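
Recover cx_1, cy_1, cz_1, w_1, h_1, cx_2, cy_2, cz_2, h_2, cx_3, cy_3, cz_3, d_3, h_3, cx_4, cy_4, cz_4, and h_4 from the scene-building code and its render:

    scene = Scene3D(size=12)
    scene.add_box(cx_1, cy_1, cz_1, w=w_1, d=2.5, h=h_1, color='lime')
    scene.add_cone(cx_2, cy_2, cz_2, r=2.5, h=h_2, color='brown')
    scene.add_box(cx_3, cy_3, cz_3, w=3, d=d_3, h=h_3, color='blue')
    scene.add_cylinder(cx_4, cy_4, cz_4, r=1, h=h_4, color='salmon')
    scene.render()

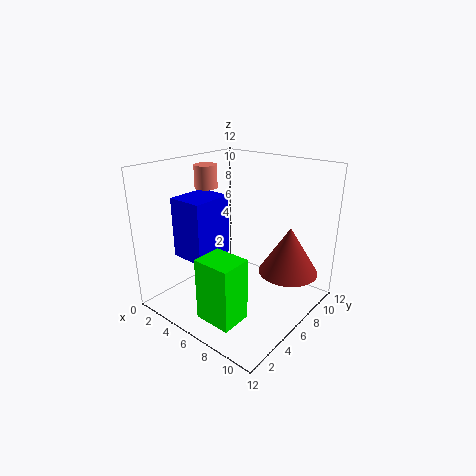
cx_1 = 6
cy_1 = 1
cz_1 = 1
w_1 = 3
h_1 = 5
cx_2 = 9.5
cy_2 = 8.5
cz_2 = 3
h_2 = 4
cx_3 = 2
cy_3 = 2.5
cz_3 = 4.5
d_3 = 3.5
h_3 = 5
cx_4 = 2
cy_4 = 6.5
cz_4 = 9.5
h_4 = 2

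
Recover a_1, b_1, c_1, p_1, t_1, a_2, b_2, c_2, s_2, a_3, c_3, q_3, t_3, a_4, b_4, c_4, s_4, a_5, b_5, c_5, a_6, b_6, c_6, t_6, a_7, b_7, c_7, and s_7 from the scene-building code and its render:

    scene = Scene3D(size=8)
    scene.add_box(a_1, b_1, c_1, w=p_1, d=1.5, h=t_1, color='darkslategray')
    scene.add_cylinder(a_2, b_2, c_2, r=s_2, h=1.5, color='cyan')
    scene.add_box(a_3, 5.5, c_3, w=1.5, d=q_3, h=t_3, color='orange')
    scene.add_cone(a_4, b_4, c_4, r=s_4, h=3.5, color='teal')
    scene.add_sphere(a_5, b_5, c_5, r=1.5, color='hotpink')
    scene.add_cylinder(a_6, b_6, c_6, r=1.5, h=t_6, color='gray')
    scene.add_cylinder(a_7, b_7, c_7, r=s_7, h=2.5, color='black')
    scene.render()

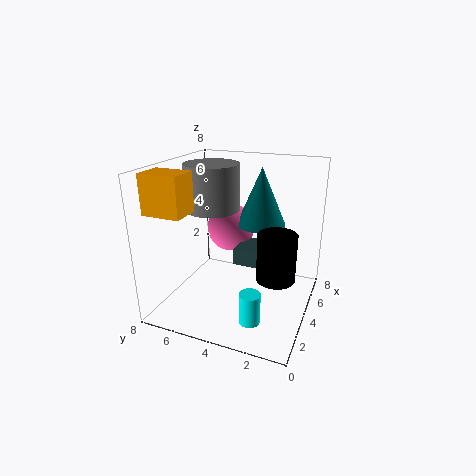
a_1 = 4.5
b_1 = 3
c_1 = 2
p_1 = 2
t_1 = 1
a_2 = 0.5
b_2 = 2
c_2 = 1.5
s_2 = 0.5
a_3 = 0.5
c_3 = 6
q_3 = 2
t_3 = 2
a_4 = 6.5
b_4 = 3.5
c_4 = 4
s_4 = 1.5
a_5 = 6.5
b_5 = 5.5
c_5 = 3.5
a_6 = 4
b_6 = 5.5
c_6 = 5.5
t_6 = 2.5
a_7 = 3
b_7 = 1.5
c_7 = 2.5
s_7 = 1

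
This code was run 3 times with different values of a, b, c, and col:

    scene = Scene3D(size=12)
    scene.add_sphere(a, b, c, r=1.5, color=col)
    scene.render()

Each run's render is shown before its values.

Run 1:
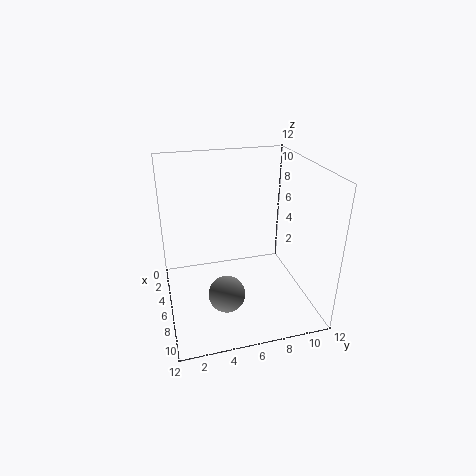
a = 8
b = 4.5
c = 2
col = 'gray'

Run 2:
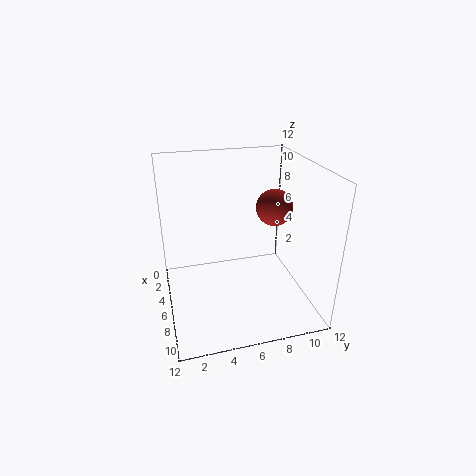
a = 6.25
b = 9
c = 8.5
col = 'brown'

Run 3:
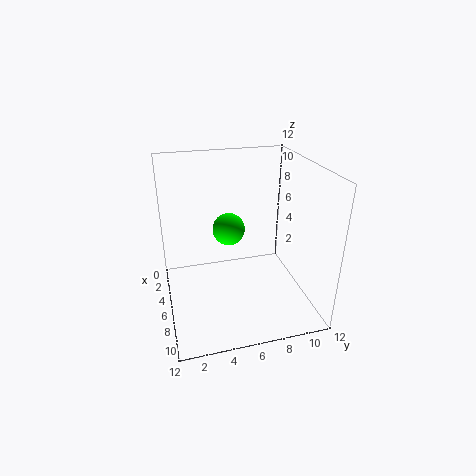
a = 2.75
b = 6
c = 5.25
col = 'lime'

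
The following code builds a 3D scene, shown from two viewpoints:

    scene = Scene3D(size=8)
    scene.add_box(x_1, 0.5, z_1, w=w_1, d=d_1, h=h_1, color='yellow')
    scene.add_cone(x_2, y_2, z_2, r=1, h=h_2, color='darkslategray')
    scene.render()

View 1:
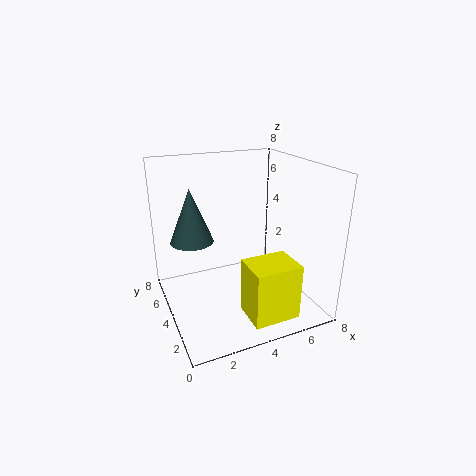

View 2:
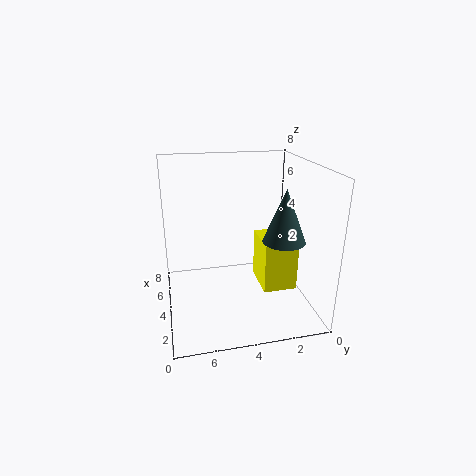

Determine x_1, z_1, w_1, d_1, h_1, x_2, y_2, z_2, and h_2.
x_1 = 3.5
z_1 = 0.5
w_1 = 2.5
d_1 = 2
h_1 = 3
x_2 = 1
y_2 = 2.5
z_2 = 5
h_2 = 2.5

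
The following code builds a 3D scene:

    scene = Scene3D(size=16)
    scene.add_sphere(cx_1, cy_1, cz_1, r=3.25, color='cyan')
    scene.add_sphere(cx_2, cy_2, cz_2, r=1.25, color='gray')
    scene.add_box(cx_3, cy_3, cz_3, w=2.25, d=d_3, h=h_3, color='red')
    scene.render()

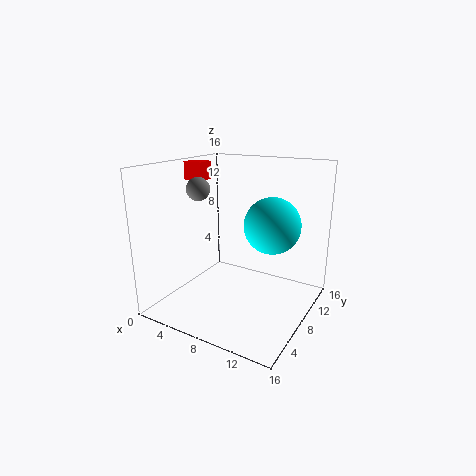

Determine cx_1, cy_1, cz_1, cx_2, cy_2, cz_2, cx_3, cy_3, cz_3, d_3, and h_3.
cx_1 = 10.75
cy_1 = 11
cz_1 = 9
cx_2 = 4.5
cy_2 = 5.75
cz_2 = 13.5
cx_3 = 1.5
cy_3 = 7.25
cz_3 = 14
d_3 = 2
h_3 = 2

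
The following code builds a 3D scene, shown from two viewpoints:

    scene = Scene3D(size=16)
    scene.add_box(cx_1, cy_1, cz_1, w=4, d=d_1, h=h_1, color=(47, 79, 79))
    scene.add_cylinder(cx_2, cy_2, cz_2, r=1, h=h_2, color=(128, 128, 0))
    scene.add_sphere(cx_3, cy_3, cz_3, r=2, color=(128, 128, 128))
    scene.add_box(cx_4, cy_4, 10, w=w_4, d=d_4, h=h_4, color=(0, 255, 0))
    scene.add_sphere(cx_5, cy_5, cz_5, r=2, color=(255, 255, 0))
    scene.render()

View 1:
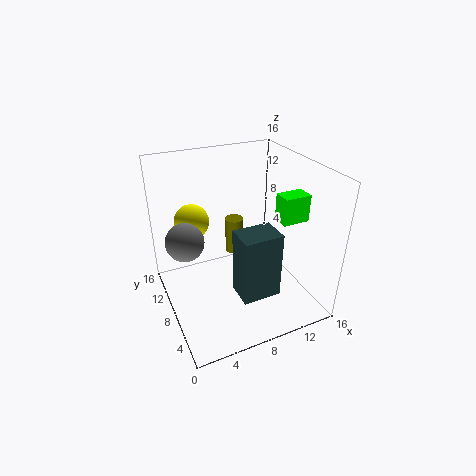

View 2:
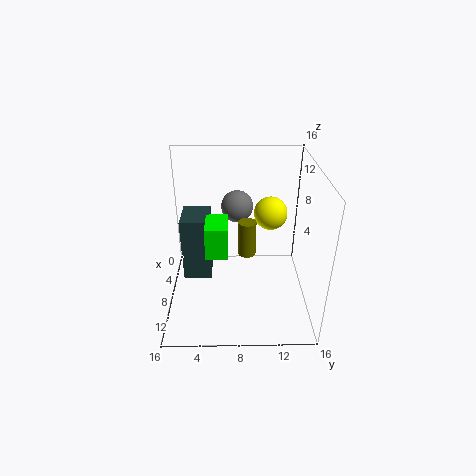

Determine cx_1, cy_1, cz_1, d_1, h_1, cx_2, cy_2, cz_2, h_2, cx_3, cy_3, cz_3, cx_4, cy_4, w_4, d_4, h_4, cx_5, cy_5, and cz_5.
cx_1 = 6, cy_1 = 2, cz_1 = 4, d_1 = 3, h_1 = 7, cx_2 = 8, cy_2 = 9, cz_2 = 6, h_2 = 4, cx_3 = 2, cy_3 = 8, cz_3 = 9, cx_4 = 12, cy_4 = 5, w_4 = 3, d_4 = 2, h_4 = 3, cx_5 = 4, cy_5 = 12, cz_5 = 9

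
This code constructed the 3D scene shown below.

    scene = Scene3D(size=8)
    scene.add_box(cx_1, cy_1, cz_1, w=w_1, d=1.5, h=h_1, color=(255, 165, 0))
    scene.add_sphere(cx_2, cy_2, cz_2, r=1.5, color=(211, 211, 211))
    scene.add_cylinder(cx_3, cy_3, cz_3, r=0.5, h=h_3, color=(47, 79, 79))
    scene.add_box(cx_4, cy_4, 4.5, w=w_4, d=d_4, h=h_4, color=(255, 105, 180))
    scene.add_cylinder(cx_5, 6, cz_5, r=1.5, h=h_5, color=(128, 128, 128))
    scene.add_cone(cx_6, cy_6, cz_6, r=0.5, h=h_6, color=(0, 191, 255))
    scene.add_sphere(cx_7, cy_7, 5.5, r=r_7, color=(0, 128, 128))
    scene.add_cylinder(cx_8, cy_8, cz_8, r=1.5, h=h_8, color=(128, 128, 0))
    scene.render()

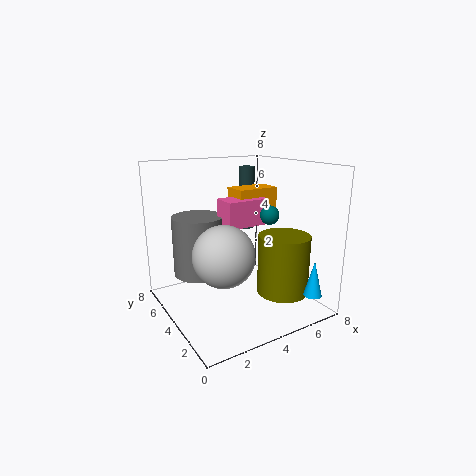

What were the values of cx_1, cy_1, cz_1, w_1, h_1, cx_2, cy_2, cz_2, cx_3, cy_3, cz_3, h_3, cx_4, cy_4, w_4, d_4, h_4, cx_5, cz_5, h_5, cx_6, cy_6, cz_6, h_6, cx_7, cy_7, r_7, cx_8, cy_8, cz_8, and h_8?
cx_1 = 4.5, cy_1 = 4.5, cz_1 = 5, w_1 = 2.5, h_1 = 1.5, cx_2 = 2, cy_2 = 2, cz_2 = 4, cx_3 = 6.5, cy_3 = 7, cz_3 = 3.5, h_3 = 4, cx_4 = 3.5, cy_4 = 4, w_4 = 2.5, d_4 = 1.5, h_4 = 1.5, cx_5 = 2.5, cz_5 = 1.5, h_5 = 3.5, cx_6 = 7, cy_6 = 1, cz_6 = 1, h_6 = 2, cx_7 = 5, cy_7 = 2.5, r_7 = 0.5, cx_8 = 6.5, cy_8 = 3, cz_8 = 0.5, h_8 = 3.5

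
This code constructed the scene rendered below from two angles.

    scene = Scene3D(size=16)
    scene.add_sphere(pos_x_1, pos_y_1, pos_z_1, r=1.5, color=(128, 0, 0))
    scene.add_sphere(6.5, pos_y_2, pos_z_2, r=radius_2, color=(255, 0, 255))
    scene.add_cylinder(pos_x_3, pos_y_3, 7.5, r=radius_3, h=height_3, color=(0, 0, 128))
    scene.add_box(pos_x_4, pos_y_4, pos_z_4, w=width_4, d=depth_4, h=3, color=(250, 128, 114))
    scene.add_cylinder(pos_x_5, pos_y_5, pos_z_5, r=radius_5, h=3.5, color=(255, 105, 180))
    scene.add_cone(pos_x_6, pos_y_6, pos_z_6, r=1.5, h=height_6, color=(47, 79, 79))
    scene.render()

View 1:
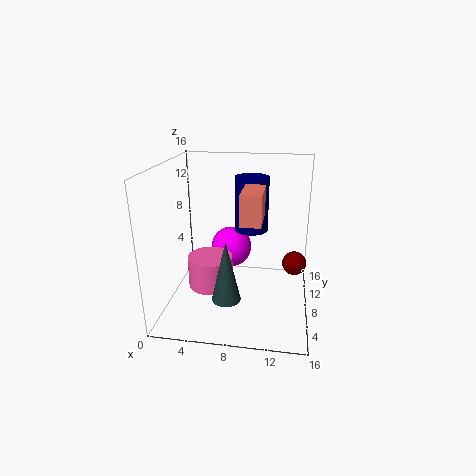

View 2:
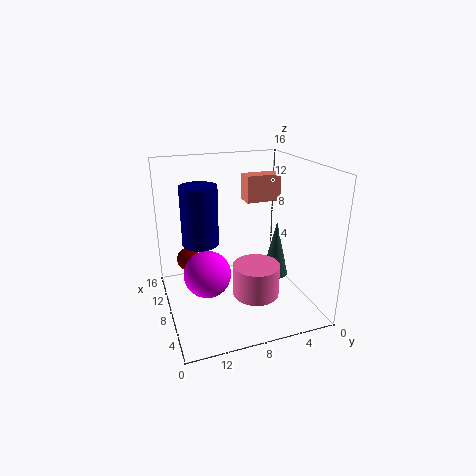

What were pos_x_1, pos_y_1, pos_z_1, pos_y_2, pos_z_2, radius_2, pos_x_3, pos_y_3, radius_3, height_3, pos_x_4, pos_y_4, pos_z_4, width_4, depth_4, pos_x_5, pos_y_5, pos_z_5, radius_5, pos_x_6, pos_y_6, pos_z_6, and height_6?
pos_x_1 = 14.5
pos_y_1 = 12.5
pos_z_1 = 3
pos_y_2 = 12
pos_z_2 = 5
radius_2 = 2.5
pos_x_3 = 9
pos_y_3 = 12
radius_3 = 2
height_3 = 6.5
pos_x_4 = 9
pos_y_4 = 2.5
pos_z_4 = 11.5
width_4 = 2
depth_4 = 4
pos_x_5 = 5
pos_y_5 = 7
pos_z_5 = 2.5
radius_5 = 2.5
pos_x_6 = 7.5
pos_y_6 = 3.5
pos_z_6 = 3
height_6 = 6.5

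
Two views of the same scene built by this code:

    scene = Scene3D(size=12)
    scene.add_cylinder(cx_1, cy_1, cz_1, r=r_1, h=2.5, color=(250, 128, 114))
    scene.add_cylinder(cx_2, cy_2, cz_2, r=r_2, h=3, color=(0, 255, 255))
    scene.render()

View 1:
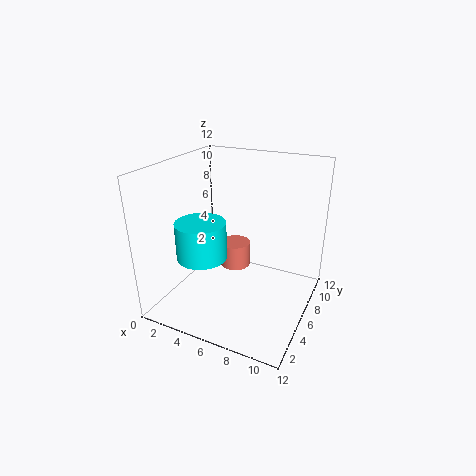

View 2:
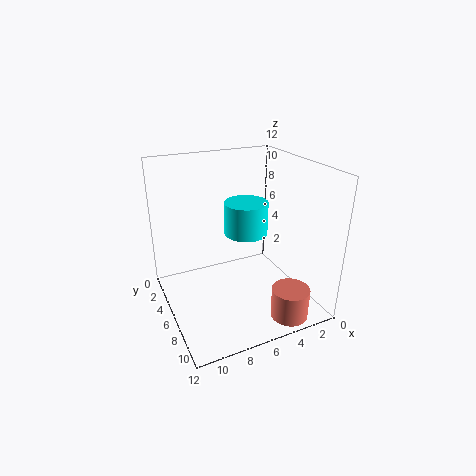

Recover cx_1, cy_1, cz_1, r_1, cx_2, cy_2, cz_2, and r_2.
cx_1 = 3.5; cy_1 = 10.5; cz_1 = 0.5; r_1 = 1.5; cx_2 = 4; cy_2 = 3.5; cz_2 = 5; r_2 = 2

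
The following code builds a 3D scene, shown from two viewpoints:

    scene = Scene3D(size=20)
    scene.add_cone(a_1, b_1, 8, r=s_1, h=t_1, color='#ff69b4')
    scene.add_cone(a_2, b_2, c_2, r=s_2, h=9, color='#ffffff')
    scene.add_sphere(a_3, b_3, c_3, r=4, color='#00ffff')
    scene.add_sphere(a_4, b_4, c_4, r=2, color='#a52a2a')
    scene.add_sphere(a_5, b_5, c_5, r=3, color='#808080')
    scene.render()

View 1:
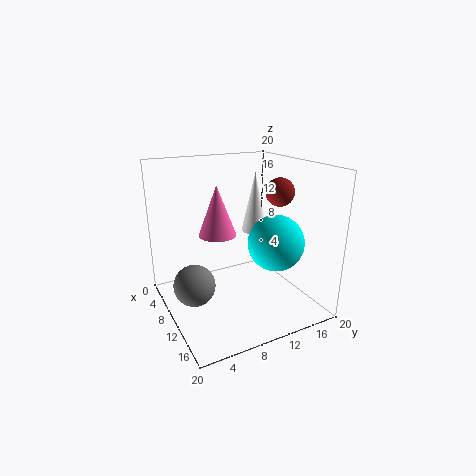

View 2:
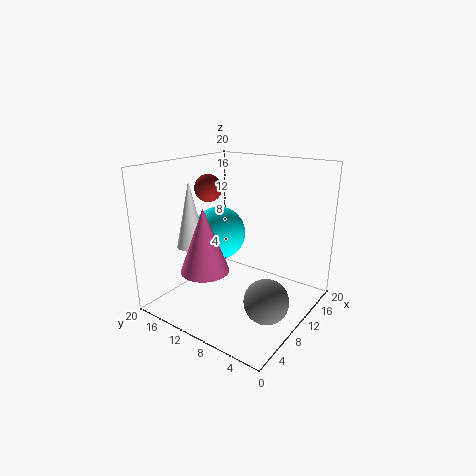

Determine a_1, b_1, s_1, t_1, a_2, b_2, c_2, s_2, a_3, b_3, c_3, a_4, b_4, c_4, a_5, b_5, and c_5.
a_1 = 3
b_1 = 10
s_1 = 3
t_1 = 8
a_2 = 6
b_2 = 15
c_2 = 9
s_2 = 2
a_3 = 12
b_3 = 15
c_3 = 9
a_4 = 11
b_4 = 16
c_4 = 16
a_5 = 8
b_5 = 4
c_5 = 3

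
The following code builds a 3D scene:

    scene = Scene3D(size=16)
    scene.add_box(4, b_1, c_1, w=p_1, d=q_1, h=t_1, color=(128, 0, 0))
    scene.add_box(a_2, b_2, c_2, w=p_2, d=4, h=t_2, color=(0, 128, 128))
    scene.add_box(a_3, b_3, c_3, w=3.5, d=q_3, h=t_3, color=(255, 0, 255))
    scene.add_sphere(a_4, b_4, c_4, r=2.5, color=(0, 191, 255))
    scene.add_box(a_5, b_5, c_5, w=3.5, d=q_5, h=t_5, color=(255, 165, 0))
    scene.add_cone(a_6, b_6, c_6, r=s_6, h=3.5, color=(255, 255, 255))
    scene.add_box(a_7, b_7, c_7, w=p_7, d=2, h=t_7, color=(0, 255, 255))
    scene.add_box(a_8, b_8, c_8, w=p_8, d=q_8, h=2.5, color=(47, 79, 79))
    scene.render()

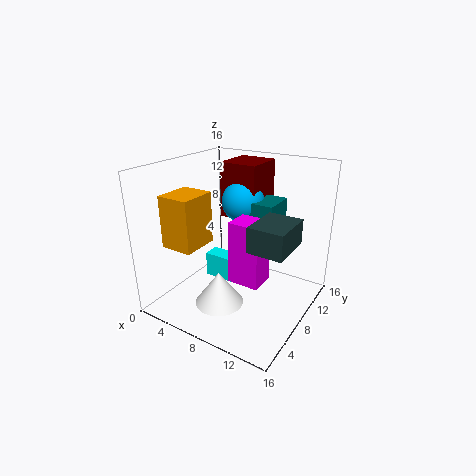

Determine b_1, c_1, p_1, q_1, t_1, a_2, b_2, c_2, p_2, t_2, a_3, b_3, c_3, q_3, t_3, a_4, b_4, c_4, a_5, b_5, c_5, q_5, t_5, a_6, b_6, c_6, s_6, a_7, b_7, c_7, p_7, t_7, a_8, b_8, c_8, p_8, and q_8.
b_1 = 10.5
c_1 = 9
p_1 = 4.5
q_1 = 5
t_1 = 6.5
a_2 = 7.5
b_2 = 10
c_2 = 7.5
p_2 = 3.5
t_2 = 4
a_3 = 8
b_3 = 6
c_3 = 3.5
q_3 = 3
t_3 = 7
a_4 = 6.5
b_4 = 11.5
c_4 = 11
a_5 = 2.5
b_5 = 2
c_5 = 8
q_5 = 4
t_5 = 5.5
a_6 = 8.5
b_6 = 3.5
c_6 = 2.5
s_6 = 2.5
a_7 = 3
b_7 = 8.5
c_7 = 1.5
p_7 = 5
t_7 = 3
a_8 = 12
b_8 = 3
c_8 = 9.5
p_8 = 3.5
q_8 = 4.5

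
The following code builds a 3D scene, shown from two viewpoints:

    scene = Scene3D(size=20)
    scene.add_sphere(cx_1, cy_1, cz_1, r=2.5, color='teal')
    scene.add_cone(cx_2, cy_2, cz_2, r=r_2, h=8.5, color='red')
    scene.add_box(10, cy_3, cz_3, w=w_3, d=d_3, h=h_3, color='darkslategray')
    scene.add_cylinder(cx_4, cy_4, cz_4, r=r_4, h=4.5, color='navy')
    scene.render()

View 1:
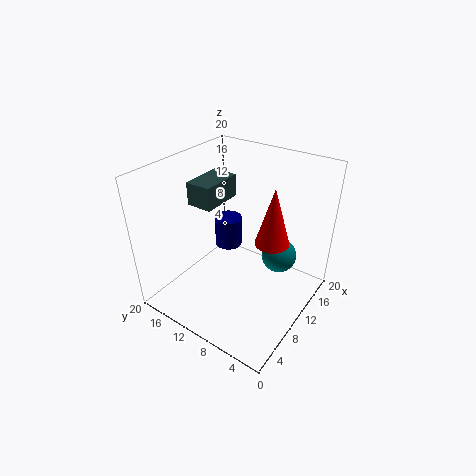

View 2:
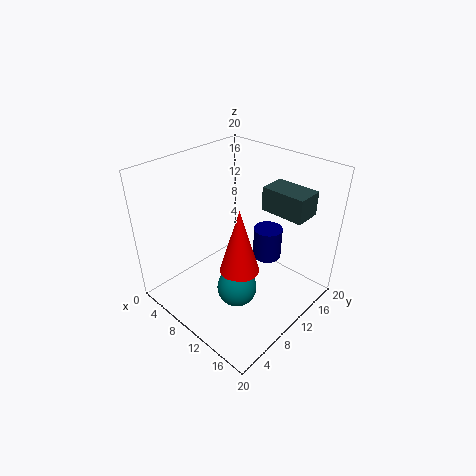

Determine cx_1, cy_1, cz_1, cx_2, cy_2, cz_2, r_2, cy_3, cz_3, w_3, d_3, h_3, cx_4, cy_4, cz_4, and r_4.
cx_1 = 14, cy_1 = 5.5, cz_1 = 6.5, cx_2 = 13.5, cy_2 = 6.5, cz_2 = 8.5, r_2 = 2.5, cy_3 = 15, cz_3 = 12.5, w_3 = 6.5, d_3 = 4, h_3 = 3.5, cx_4 = 12.5, cy_4 = 13.5, cz_4 = 6.5, r_4 = 2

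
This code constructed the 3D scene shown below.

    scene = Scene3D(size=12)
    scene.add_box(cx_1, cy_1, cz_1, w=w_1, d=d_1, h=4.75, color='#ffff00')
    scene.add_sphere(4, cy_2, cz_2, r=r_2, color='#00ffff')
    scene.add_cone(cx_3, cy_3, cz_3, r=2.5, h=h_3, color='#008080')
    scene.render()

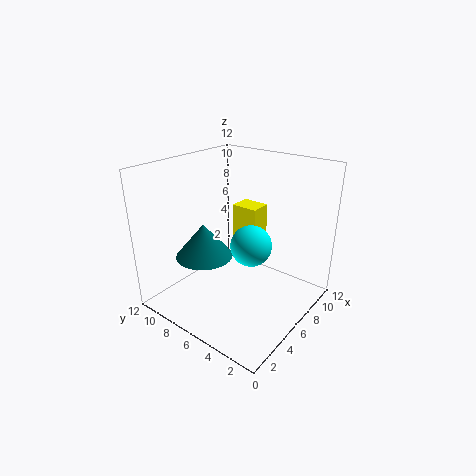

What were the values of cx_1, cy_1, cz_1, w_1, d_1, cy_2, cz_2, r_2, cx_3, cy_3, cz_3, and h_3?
cx_1 = 8.75, cy_1 = 6.25, cz_1 = 2.75, w_1 = 2, d_1 = 2.5, cy_2 = 3.25, cz_2 = 7, r_2 = 1.5, cx_3 = 5, cy_3 = 9, cz_3 = 3.75, h_3 = 3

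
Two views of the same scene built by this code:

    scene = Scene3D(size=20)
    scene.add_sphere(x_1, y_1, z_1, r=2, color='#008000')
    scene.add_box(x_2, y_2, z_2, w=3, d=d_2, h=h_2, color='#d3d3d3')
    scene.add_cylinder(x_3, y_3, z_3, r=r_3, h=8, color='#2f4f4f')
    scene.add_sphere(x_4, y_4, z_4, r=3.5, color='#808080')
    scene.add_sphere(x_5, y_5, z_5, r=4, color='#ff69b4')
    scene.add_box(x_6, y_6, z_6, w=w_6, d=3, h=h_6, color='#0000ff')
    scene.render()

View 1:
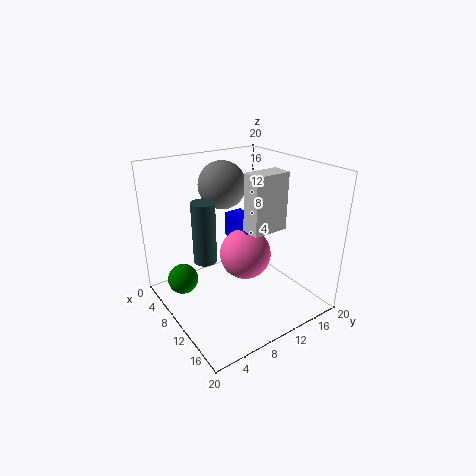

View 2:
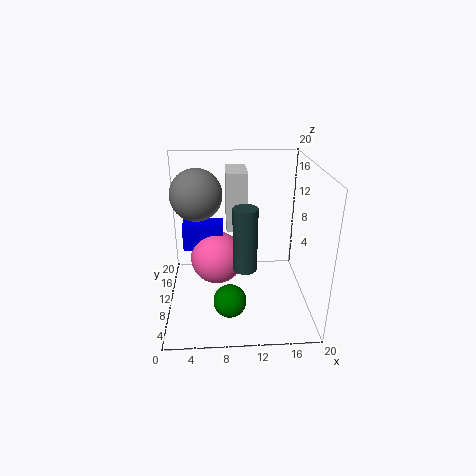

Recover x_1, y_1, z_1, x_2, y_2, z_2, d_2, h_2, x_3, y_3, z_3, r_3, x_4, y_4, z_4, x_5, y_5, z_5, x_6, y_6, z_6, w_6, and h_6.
x_1 = 8.5, y_1 = 2, z_1 = 5.5, x_2 = 8.5, y_2 = 12, z_2 = 10, d_2 = 5.5, h_2 = 8.5, x_3 = 10.5, y_3 = 4.5, z_3 = 8.5, r_3 = 1.5, x_4 = 4.5, y_4 = 11, z_4 = 16, x_5 = 7, y_5 = 13.5, z_5 = 5, x_6 = 2, y_6 = 13, z_6 = 6.5, w_6 = 6, h_6 = 4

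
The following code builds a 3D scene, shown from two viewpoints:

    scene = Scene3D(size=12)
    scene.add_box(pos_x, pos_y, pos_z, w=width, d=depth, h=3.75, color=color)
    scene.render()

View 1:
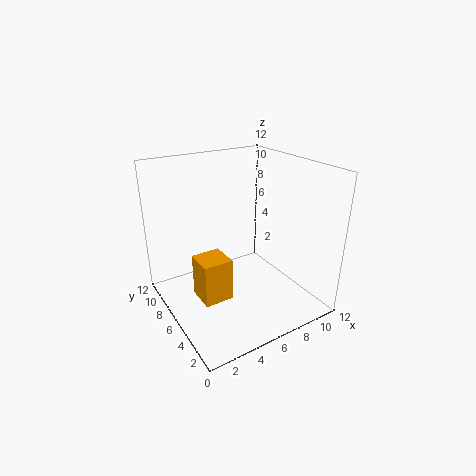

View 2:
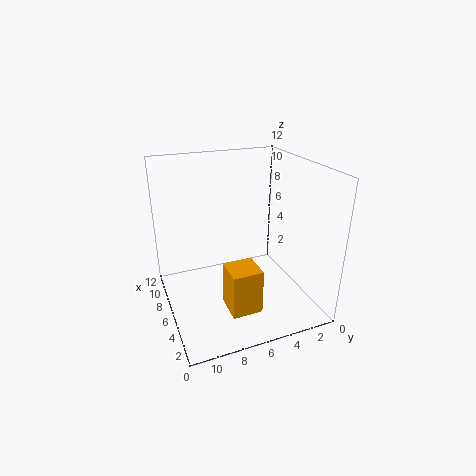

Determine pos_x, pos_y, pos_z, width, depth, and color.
pos_x = 2.5
pos_y = 5.25
pos_z = 0.75
width = 2.5
depth = 2.5
color = 'orange'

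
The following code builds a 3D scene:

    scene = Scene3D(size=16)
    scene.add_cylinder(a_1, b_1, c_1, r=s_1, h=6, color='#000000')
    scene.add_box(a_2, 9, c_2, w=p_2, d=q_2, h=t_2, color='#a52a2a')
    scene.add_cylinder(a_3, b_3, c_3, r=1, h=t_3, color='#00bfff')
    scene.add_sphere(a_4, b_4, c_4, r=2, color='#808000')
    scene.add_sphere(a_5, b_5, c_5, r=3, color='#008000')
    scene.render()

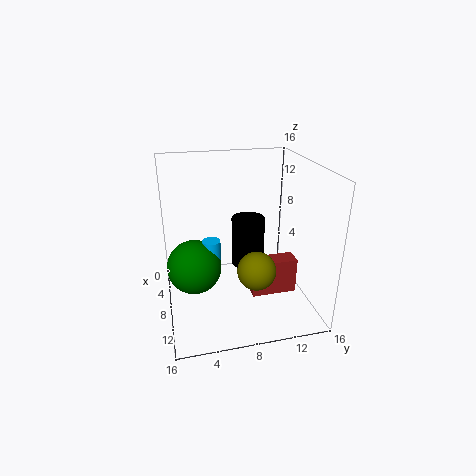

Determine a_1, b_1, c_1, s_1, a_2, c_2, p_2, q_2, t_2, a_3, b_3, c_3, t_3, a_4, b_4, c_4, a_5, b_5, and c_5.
a_1 = 5, b_1 = 10, c_1 = 3, s_1 = 2, a_2 = 9, c_2 = 2, p_2 = 2, q_2 = 5, t_2 = 4, a_3 = 8, b_3 = 5, c_3 = 4, t_3 = 4, a_4 = 12, b_4 = 9, c_4 = 6, a_5 = 8, b_5 = 3, c_5 = 5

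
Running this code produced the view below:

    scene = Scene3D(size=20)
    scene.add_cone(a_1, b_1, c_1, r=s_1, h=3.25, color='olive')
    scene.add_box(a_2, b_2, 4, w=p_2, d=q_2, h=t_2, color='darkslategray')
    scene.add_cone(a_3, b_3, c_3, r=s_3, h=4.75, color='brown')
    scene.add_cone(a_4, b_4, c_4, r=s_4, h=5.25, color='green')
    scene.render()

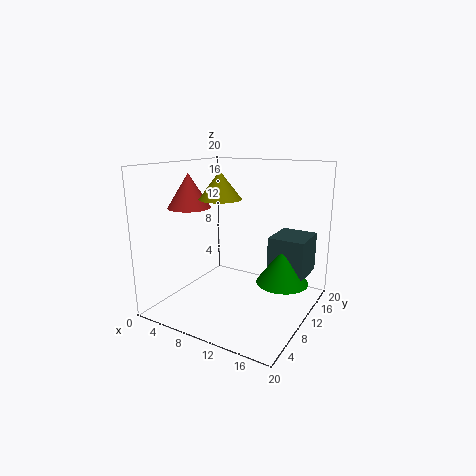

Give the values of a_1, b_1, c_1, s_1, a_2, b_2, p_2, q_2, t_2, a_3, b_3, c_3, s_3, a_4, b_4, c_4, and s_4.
a_1 = 11, b_1 = 4.25, c_1 = 16.5, s_1 = 2.5, a_2 = 13.25, b_2 = 12.75, p_2 = 5.25, q_2 = 6, t_2 = 5.75, a_3 = 3.5, b_3 = 7.75, c_3 = 14, s_3 = 3, a_4 = 15.5, b_4 = 13.25, c_4 = 3.25, s_4 = 3.75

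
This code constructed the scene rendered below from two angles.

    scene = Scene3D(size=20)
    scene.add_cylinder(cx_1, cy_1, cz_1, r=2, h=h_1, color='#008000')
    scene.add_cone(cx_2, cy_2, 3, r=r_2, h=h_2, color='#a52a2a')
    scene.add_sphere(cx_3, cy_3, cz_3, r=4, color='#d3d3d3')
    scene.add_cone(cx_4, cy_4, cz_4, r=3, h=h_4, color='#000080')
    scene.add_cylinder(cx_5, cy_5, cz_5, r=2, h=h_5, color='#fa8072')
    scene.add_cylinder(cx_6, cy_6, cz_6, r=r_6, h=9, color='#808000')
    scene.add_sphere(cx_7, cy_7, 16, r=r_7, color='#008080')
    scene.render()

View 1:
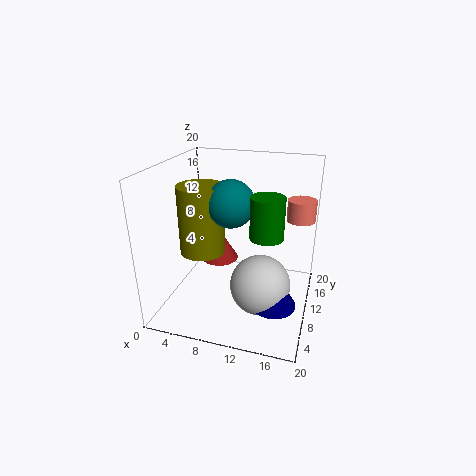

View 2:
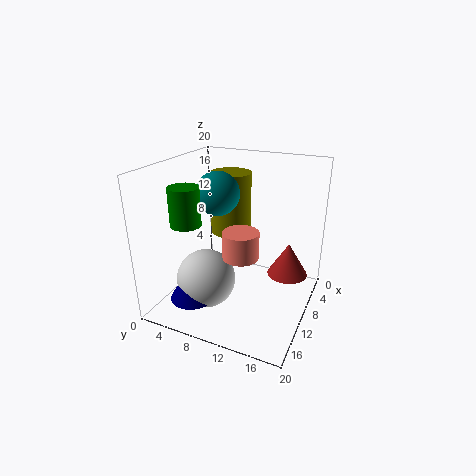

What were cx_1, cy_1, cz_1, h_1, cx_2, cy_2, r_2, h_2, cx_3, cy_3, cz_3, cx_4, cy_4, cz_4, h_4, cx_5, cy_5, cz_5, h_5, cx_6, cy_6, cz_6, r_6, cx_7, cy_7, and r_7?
cx_1 = 15, cy_1 = 5, cz_1 = 13, h_1 = 5, cx_2 = 5, cy_2 = 16, r_2 = 3, h_2 = 5, cx_3 = 14, cy_3 = 7, cz_3 = 5, cx_4 = 16, cy_4 = 6, cz_4 = 3, h_4 = 5, cx_5 = 18, cy_5 = 14, cz_5 = 12, h_5 = 3, cx_6 = 6, cy_6 = 7, cz_6 = 9, r_6 = 3, cx_7 = 10, cy_7 = 7, r_7 = 3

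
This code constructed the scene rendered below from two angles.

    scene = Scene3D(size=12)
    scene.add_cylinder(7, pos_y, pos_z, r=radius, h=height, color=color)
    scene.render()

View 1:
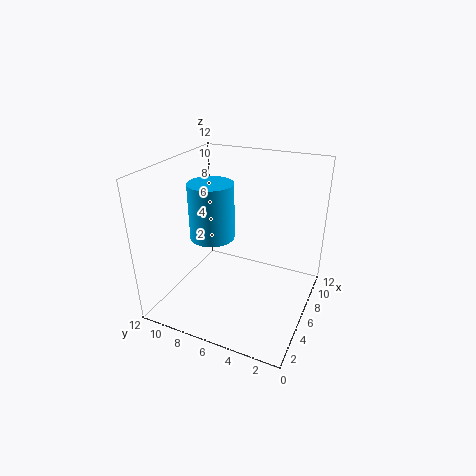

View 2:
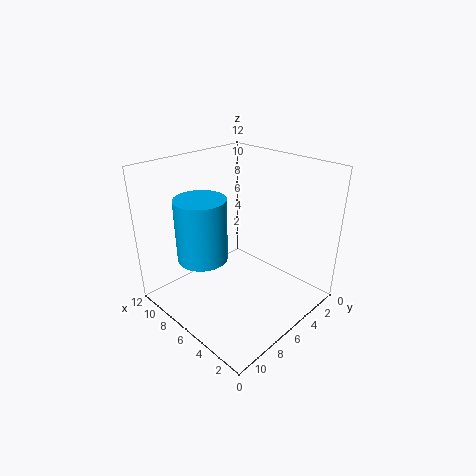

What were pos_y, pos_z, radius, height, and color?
pos_y = 9, pos_z = 5, radius = 2, height = 5, color = 'deepskyblue'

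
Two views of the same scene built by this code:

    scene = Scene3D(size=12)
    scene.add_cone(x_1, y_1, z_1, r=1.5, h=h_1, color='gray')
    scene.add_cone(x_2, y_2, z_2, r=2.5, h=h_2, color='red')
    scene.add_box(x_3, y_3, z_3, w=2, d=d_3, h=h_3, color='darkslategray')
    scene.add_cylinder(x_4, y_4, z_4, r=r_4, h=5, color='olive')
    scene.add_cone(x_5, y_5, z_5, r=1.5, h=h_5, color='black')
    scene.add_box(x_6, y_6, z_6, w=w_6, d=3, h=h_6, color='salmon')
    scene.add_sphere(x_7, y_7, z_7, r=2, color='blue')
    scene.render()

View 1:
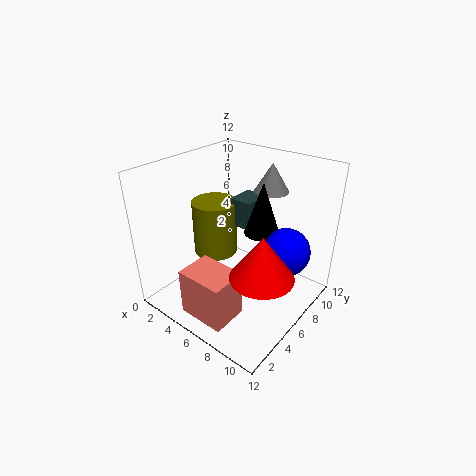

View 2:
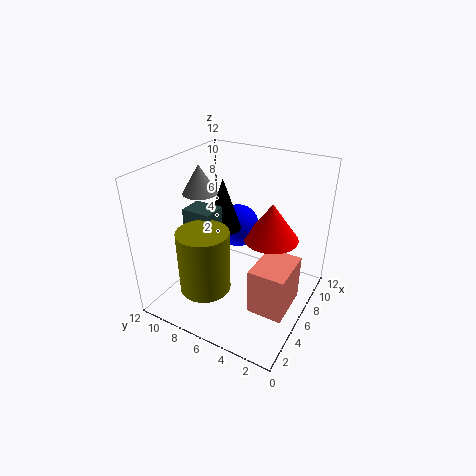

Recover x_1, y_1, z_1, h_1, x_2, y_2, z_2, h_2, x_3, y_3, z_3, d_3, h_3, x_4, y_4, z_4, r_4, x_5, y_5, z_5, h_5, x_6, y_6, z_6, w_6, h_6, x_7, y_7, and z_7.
x_1 = 6.5
y_1 = 10
z_1 = 9
h_1 = 2.5
x_2 = 9.5
y_2 = 4.5
z_2 = 4.5
h_2 = 3.5
x_3 = 4
y_3 = 7.5
z_3 = 6
d_3 = 2.5
h_3 = 2.5
x_4 = 2.5
y_4 = 7
z_4 = 3
r_4 = 2
x_5 = 7
y_5 = 8
z_5 = 6
h_5 = 4.5
x_6 = 4
y_6 = 1
z_6 = 0.5
w_6 = 4
h_6 = 4
x_7 = 9.5
y_7 = 8
z_7 = 5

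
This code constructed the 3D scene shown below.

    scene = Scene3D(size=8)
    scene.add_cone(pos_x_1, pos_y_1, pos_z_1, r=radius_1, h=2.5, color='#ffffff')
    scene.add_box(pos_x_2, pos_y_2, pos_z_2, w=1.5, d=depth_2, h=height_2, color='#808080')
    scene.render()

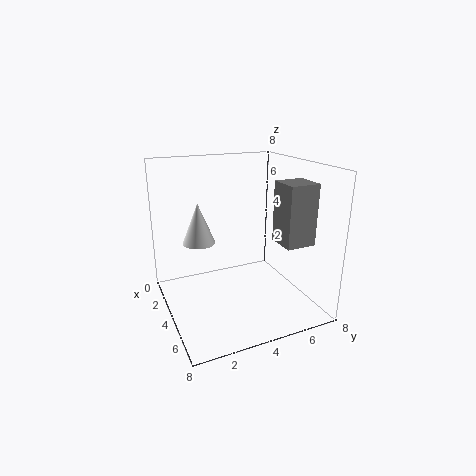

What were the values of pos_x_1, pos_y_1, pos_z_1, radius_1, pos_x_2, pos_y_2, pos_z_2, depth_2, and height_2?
pos_x_1 = 1.5, pos_y_1 = 2.5, pos_z_1 = 3, radius_1 = 1, pos_x_2 = 6, pos_y_2 = 5, pos_z_2 = 4.5, depth_2 = 1.5, height_2 = 3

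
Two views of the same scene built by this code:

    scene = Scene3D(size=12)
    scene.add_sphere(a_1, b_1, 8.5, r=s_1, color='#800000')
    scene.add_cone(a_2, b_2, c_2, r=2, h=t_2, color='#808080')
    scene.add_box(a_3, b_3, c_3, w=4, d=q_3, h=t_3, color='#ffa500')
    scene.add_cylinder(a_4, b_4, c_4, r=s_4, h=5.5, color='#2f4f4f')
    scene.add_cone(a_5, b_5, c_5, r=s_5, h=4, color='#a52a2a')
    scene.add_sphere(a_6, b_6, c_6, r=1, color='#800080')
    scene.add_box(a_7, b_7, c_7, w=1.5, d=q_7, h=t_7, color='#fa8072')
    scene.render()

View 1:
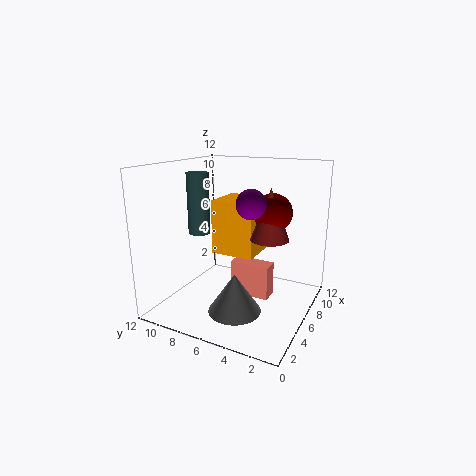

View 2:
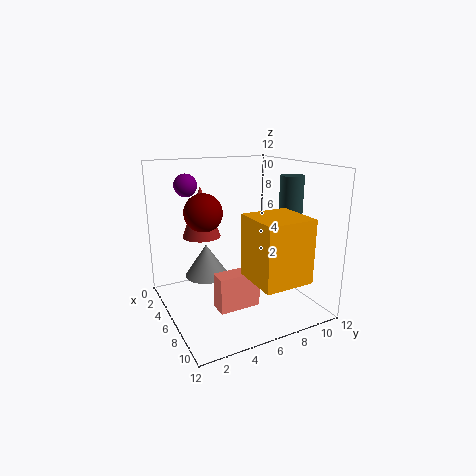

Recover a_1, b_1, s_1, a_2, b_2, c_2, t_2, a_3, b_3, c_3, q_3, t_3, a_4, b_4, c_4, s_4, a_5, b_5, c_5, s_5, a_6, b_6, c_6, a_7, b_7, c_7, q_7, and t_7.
a_1 = 6; b_1 = 3; s_1 = 1.5; a_2 = 2.5; b_2 = 4.5; c_2 = 1.5; t_2 = 3; a_3 = 7.5; b_3 = 5.5; c_3 = 3.5; q_3 = 4; t_3 = 5; a_4 = 7; b_4 = 10.5; c_4 = 5.5; s_4 = 1; a_5 = 5.5; b_5 = 3; c_5 = 6.5; s_5 = 1.5; a_6 = 2; b_6 = 3; c_6 = 10; a_7 = 6.5; b_7 = 3.5; c_7 = 0.5; q_7 = 3.5; t_7 = 3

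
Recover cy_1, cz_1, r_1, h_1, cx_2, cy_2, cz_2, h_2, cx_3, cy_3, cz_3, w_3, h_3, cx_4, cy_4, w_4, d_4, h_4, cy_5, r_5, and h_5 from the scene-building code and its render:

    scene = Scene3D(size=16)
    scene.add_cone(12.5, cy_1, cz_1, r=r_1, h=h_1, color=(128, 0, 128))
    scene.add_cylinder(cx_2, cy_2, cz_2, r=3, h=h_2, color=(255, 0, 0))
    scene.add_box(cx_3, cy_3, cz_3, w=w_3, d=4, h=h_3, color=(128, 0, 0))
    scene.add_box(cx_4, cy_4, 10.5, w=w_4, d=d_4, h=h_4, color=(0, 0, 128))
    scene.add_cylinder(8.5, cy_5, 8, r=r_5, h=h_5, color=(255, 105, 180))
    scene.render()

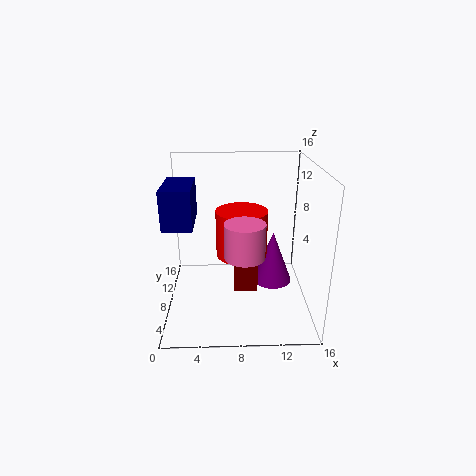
cy_1 = 11.5; cz_1 = 0.5; r_1 = 2.5; h_1 = 6.5; cx_2 = 8.5; cy_2 = 10; cz_2 = 5; h_2 = 5.5; cx_3 = 7.5; cy_3 = 5; cz_3 = 3; w_3 = 2.5; h_3 = 5.5; cx_4 = 0.5; cy_4 = 4; w_4 = 3; d_4 = 5.5; h_4 = 4; cy_5 = 3.5; r_5 = 2; h_5 = 3.5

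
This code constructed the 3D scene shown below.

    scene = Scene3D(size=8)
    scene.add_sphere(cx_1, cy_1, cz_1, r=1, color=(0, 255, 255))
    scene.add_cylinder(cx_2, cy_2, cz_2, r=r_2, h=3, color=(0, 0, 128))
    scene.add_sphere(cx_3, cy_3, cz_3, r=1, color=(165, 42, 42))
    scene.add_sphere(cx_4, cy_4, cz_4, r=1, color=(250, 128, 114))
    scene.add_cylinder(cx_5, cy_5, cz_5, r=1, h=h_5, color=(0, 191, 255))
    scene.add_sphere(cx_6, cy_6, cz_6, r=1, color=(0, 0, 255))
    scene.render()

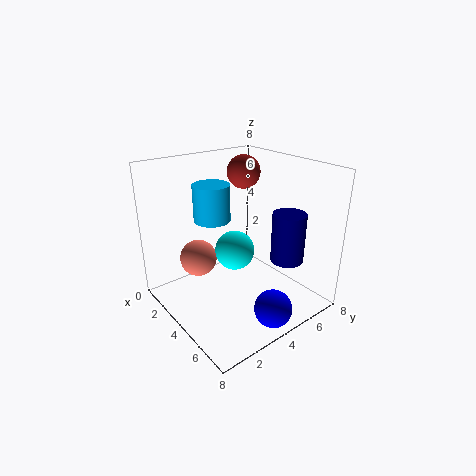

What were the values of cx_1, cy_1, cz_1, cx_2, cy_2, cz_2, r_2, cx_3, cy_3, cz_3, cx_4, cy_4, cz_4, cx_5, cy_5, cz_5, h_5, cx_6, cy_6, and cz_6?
cx_1 = 5, cy_1 = 3, cz_1 = 4, cx_2 = 5, cy_2 = 7, cz_2 = 2, r_2 = 1, cx_3 = 2, cy_3 = 6, cz_3 = 7, cx_4 = 3, cy_4 = 2, cz_4 = 3, cx_5 = 3, cy_5 = 3, cz_5 = 5, h_5 = 2, cx_6 = 7, cy_6 = 4, cz_6 = 1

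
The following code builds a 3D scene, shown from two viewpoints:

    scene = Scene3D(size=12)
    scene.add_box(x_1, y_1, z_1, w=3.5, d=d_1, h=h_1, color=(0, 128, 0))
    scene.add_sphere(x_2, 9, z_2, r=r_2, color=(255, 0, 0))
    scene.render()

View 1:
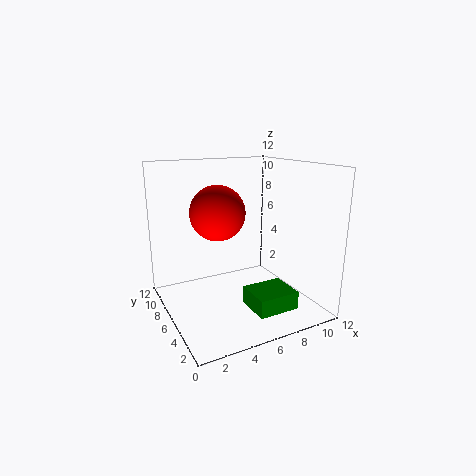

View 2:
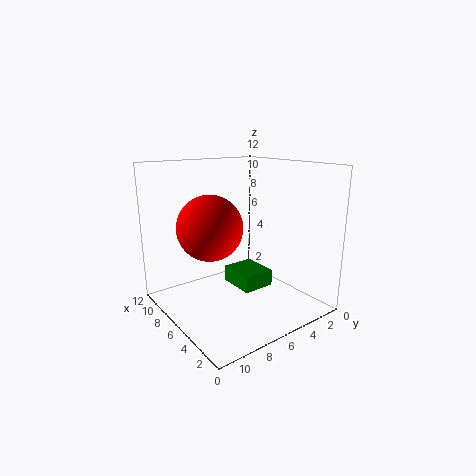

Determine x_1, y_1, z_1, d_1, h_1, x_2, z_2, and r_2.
x_1 = 6
y_1 = 2
z_1 = 0.5
d_1 = 3
h_1 = 1.5
x_2 = 5.5
z_2 = 7.5
r_2 = 2.5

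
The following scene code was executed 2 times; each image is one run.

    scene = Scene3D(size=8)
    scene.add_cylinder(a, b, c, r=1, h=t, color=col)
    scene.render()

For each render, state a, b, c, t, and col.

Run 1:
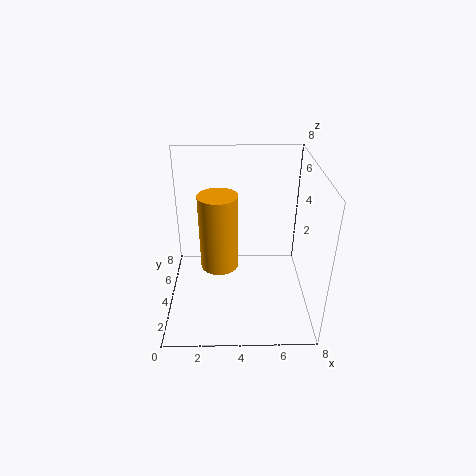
a = 3
b = 3
c = 3
t = 4
col = 'orange'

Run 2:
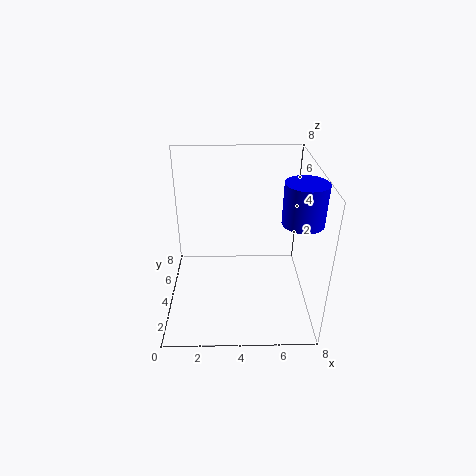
a = 7
b = 2
c = 6
t = 2
col = 'blue'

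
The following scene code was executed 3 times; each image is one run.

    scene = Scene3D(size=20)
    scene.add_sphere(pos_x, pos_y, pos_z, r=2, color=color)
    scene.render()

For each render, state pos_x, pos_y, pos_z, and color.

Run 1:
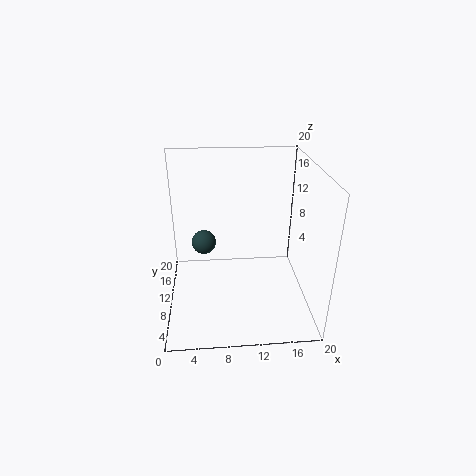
pos_x = 5, pos_y = 18, pos_z = 5, color = 'darkslategray'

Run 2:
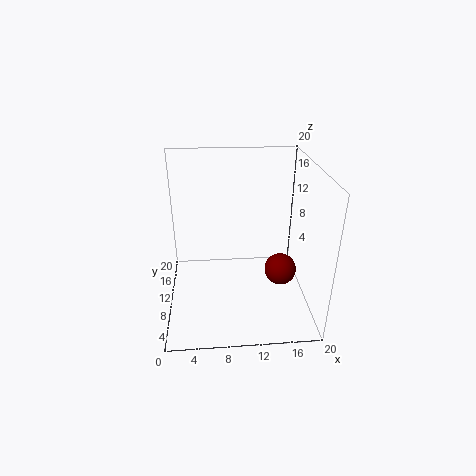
pos_x = 15, pos_y = 5, pos_z = 8, color = 'maroon'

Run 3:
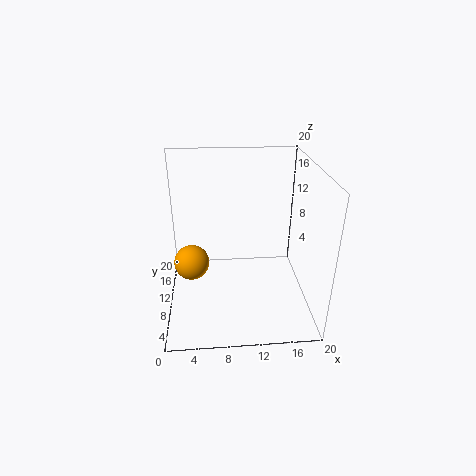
pos_x = 4, pos_y = 3, pos_z = 11, color = 'orange'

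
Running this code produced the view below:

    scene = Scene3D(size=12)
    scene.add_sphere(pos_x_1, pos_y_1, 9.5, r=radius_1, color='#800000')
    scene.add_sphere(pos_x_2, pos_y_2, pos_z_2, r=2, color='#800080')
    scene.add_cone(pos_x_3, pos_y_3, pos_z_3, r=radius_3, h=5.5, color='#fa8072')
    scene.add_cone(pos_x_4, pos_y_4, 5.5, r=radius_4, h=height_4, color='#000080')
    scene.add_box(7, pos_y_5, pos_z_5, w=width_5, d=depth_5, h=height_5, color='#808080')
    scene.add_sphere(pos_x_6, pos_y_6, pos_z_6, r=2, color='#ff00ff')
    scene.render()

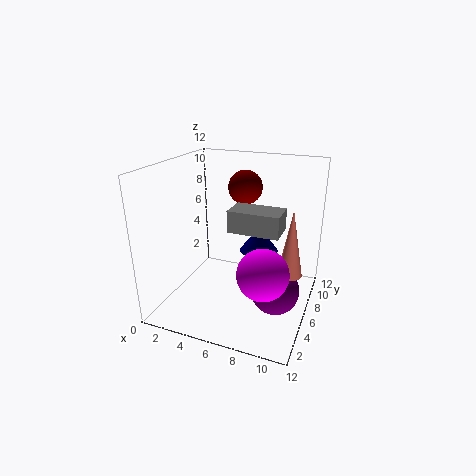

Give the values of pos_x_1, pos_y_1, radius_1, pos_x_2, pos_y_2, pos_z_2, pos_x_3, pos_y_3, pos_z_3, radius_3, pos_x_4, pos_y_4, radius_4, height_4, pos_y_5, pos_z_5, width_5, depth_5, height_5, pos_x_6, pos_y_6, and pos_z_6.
pos_x_1 = 5.5; pos_y_1 = 9; radius_1 = 1.5; pos_x_2 = 9.5; pos_y_2 = 5.5; pos_z_2 = 2; pos_x_3 = 10.5; pos_y_3 = 6; pos_z_3 = 3.5; radius_3 = 1; pos_x_4 = 8; pos_y_4 = 5.5; radius_4 = 1.5; height_4 = 2; pos_y_5 = 1.5; pos_z_5 = 8.5; width_5 = 3.5; depth_5 = 2; height_5 = 1.5; pos_x_6 = 9; pos_y_6 = 3.5; pos_z_6 = 4.5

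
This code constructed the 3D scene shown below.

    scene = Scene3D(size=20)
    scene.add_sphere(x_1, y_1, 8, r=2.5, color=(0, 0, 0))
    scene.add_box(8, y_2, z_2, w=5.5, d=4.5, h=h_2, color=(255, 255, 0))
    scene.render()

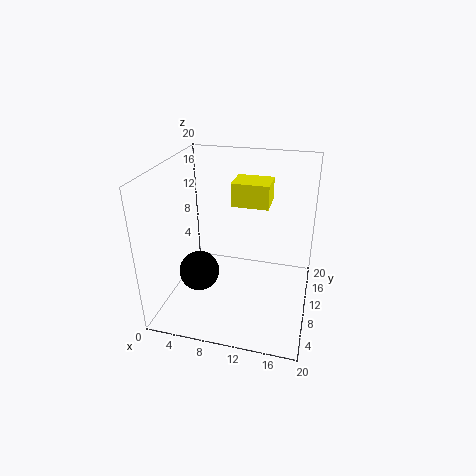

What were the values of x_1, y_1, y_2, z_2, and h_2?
x_1 = 6.5; y_1 = 4; y_2 = 13.5; z_2 = 13; h_2 = 3.5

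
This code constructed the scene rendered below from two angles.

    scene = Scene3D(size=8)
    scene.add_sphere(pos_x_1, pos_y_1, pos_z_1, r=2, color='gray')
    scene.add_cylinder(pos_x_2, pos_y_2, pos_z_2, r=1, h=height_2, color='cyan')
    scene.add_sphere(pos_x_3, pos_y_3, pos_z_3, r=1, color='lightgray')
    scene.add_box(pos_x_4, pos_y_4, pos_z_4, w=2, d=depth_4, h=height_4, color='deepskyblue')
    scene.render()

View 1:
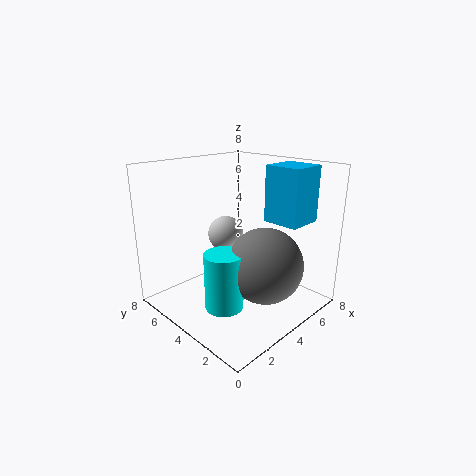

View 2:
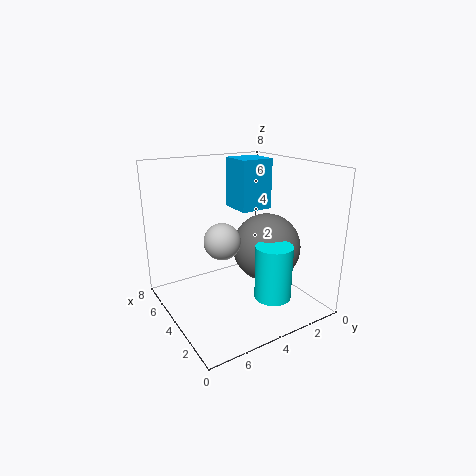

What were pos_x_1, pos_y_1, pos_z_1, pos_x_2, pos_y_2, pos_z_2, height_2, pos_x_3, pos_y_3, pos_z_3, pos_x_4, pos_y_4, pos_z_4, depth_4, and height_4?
pos_x_1 = 4, pos_y_1 = 2, pos_z_1 = 3, pos_x_2 = 2, pos_y_2 = 3, pos_z_2 = 1, height_2 = 3, pos_x_3 = 4, pos_y_3 = 5, pos_z_3 = 4, pos_x_4 = 5, pos_y_4 = 1, pos_z_4 = 5, depth_4 = 2, height_4 = 3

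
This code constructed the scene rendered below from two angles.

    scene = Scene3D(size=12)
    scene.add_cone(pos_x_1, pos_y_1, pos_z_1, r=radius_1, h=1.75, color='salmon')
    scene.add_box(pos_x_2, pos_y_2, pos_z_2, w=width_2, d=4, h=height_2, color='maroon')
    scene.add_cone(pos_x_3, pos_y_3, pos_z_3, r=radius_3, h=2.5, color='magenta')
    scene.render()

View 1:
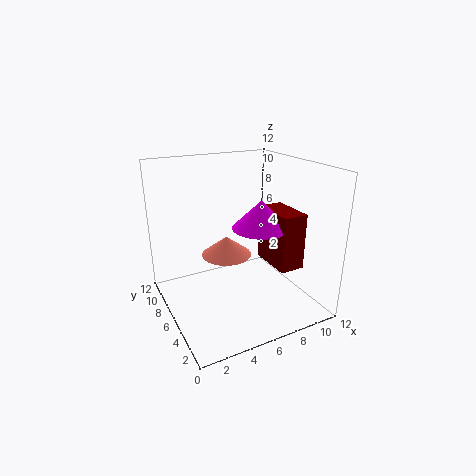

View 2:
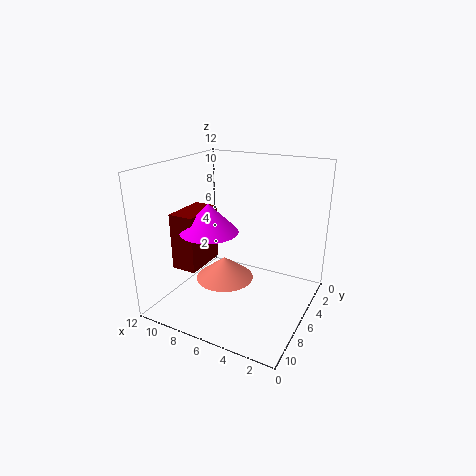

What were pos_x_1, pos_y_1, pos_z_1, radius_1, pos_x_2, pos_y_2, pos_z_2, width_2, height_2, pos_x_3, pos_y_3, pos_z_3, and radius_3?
pos_x_1 = 6; pos_y_1 = 8.25; pos_z_1 = 3.5; radius_1 = 2.25; pos_x_2 = 9.25; pos_y_2 = 4; pos_z_2 = 2.75; width_2 = 2.25; height_2 = 5; pos_x_3 = 8.5; pos_y_3 = 6.5; pos_z_3 = 6.25; radius_3 = 2.5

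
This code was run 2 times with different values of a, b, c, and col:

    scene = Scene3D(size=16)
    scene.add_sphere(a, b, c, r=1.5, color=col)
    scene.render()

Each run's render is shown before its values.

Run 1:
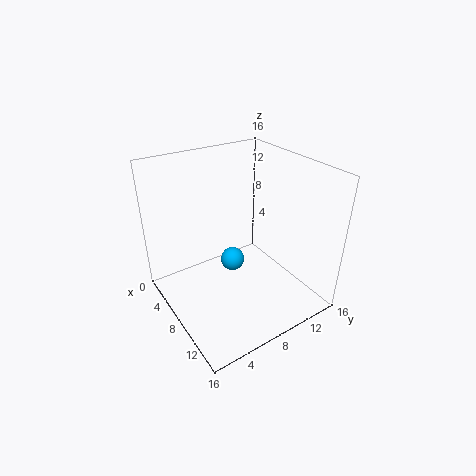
a = 4.5, b = 9.5, c = 2.5, col = 'deepskyblue'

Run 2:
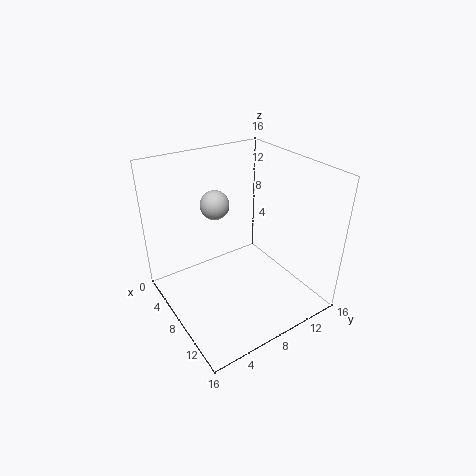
a = 7.5, b = 5.5, c = 12.5, col = 'lightgray'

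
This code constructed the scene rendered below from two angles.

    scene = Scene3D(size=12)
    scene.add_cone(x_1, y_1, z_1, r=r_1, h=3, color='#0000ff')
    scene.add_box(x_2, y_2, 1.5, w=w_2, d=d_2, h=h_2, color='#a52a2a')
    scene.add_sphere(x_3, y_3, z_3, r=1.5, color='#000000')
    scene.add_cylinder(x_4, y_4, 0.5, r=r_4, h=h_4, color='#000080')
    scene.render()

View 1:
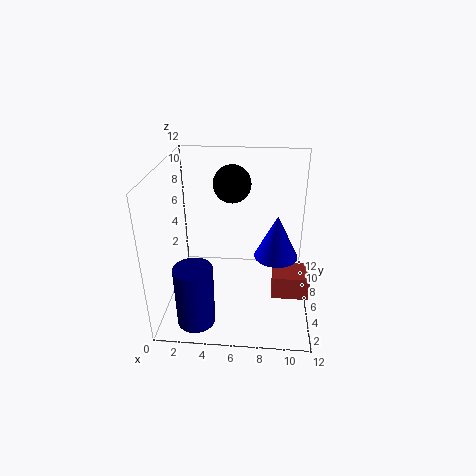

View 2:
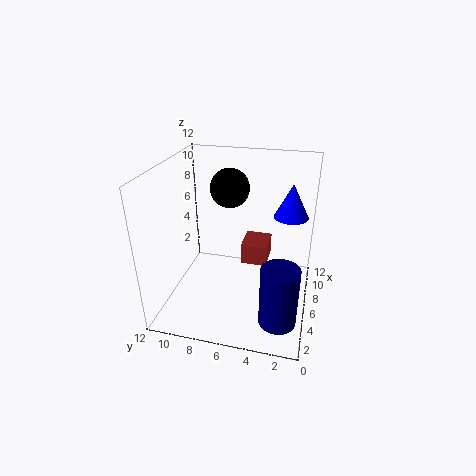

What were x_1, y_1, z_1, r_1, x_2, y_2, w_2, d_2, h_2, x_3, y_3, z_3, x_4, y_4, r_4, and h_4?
x_1 = 9, y_1 = 2, z_1 = 7, r_1 = 1.5, x_2 = 9, y_2 = 4, w_2 = 3, d_2 = 2.5, h_2 = 2, x_3 = 5.5, y_3 = 6.5, z_3 = 10.5, x_4 = 3, y_4 = 2, r_4 = 1.5, h_4 = 5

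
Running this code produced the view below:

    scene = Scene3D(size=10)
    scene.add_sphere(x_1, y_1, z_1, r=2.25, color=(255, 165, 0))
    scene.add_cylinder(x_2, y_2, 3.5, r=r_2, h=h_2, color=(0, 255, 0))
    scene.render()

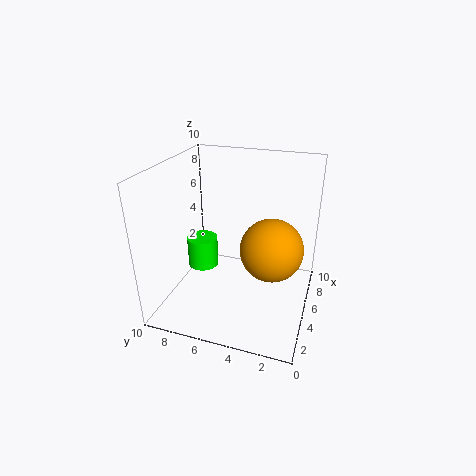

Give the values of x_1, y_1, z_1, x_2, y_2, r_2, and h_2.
x_1 = 5.75; y_1 = 2.75; z_1 = 4; x_2 = 3.5; y_2 = 7; r_2 = 1; h_2 = 2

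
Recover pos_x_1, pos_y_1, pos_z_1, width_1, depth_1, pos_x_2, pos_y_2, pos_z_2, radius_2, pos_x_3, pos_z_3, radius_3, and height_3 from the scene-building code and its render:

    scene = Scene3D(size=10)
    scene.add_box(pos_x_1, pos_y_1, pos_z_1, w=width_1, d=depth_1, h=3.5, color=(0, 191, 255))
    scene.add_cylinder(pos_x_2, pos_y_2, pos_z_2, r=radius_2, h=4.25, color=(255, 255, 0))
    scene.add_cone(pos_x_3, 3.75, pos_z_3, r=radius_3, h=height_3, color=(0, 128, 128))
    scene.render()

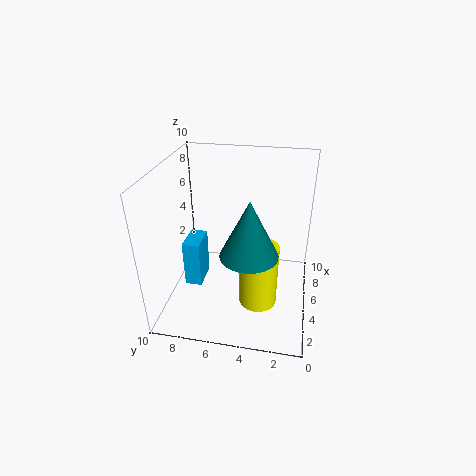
pos_x_1 = 4.5; pos_y_1 = 7.75; pos_z_1 = 0.75; width_1 = 2.25; depth_1 = 1.25; pos_x_2 = 3; pos_y_2 = 3.25; pos_z_2 = 1.5; radius_2 = 1.25; pos_x_3 = 2; pos_z_3 = 5.75; radius_3 = 1.75; height_3 = 3.5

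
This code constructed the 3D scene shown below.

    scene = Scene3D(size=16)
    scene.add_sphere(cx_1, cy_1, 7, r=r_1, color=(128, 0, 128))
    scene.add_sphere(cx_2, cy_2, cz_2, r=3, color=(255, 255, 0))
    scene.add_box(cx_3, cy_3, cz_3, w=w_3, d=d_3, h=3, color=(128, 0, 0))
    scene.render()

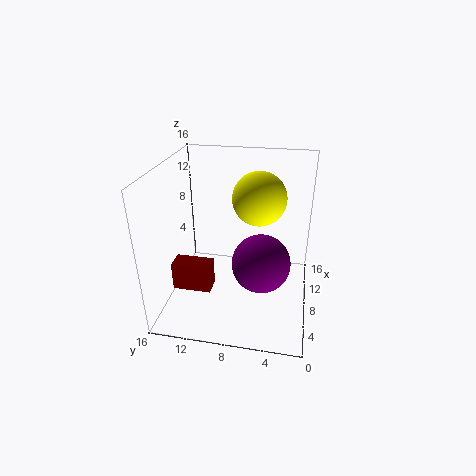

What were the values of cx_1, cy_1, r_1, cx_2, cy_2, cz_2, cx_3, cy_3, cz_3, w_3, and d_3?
cx_1 = 5, cy_1 = 5, r_1 = 3, cx_2 = 10, cy_2 = 6, cz_2 = 12, cx_3 = 3, cy_3 = 10, cz_3 = 4, w_3 = 2, d_3 = 4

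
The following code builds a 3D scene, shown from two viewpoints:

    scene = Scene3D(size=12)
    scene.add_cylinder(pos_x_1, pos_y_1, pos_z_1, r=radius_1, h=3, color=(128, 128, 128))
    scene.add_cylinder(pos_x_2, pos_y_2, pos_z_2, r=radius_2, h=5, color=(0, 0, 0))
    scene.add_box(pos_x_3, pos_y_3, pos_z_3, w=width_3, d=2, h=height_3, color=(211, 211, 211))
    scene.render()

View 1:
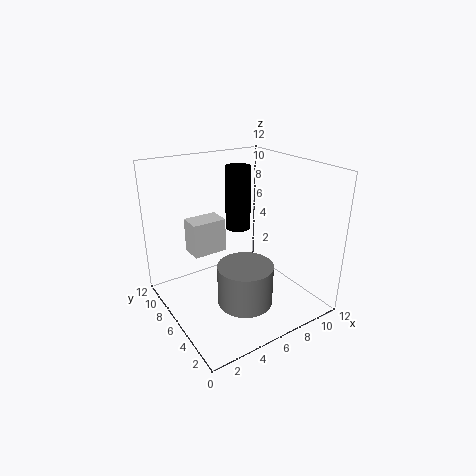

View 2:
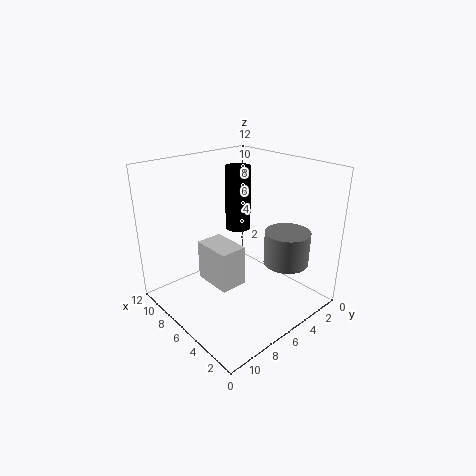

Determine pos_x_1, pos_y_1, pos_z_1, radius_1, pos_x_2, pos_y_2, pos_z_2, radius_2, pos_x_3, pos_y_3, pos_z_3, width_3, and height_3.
pos_x_1 = 4
pos_y_1 = 2
pos_z_1 = 3
radius_1 = 2
pos_x_2 = 6
pos_y_2 = 6
pos_z_2 = 7
radius_2 = 1
pos_x_3 = 3
pos_y_3 = 8
pos_z_3 = 4
width_3 = 3
height_3 = 3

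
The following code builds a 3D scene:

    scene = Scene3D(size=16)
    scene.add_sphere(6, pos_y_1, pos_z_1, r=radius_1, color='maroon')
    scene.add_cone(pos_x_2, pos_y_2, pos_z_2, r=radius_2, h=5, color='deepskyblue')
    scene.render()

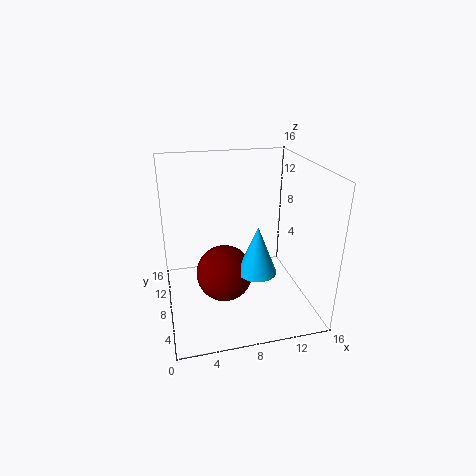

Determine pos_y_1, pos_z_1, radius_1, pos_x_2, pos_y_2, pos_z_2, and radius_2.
pos_y_1 = 6, pos_z_1 = 5, radius_1 = 3, pos_x_2 = 9, pos_y_2 = 4, pos_z_2 = 6, radius_2 = 2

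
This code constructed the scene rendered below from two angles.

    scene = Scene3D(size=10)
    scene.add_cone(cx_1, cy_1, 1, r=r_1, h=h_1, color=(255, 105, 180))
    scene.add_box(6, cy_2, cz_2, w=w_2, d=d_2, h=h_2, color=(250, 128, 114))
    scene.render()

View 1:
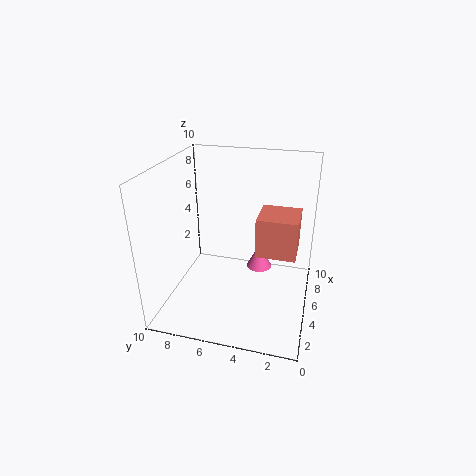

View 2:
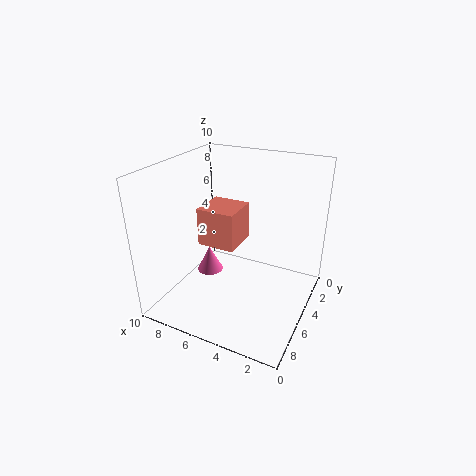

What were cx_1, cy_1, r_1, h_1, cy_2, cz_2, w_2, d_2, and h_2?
cx_1 = 8, cy_1 = 4, r_1 = 1, h_1 = 2, cy_2 = 1, cz_2 = 3, w_2 = 3, d_2 = 3, h_2 = 3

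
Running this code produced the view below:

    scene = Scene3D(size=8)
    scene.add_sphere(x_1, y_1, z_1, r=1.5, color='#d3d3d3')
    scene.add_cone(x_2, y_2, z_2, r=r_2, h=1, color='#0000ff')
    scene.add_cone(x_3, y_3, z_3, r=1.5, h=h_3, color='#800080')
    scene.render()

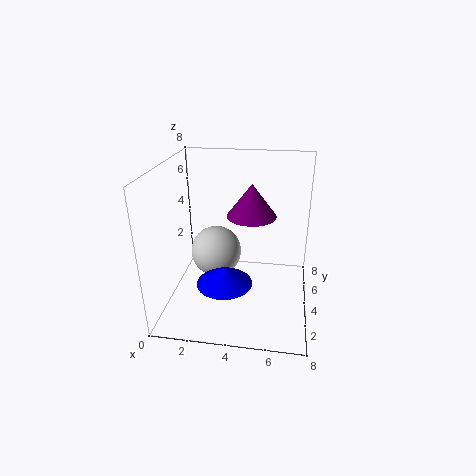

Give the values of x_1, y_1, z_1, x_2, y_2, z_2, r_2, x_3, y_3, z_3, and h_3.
x_1 = 2.5
y_1 = 5
z_1 = 2.5
x_2 = 3.5
y_2 = 2.5
z_2 = 2
r_2 = 1.5
x_3 = 4.5
y_3 = 6
z_3 = 4.5
h_3 = 2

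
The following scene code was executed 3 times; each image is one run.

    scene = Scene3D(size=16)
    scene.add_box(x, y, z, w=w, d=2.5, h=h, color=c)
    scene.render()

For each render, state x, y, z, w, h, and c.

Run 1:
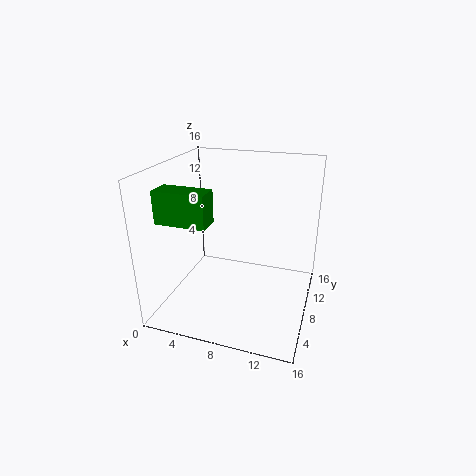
x = 0.5, y = 3.5, z = 10.5, w = 5.5, h = 3.5, c = 'green'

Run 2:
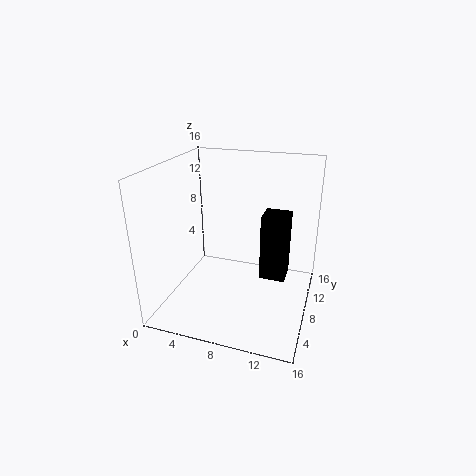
x = 11.5, y = 4, z = 6, w = 2.5, h = 6.5, c = 'black'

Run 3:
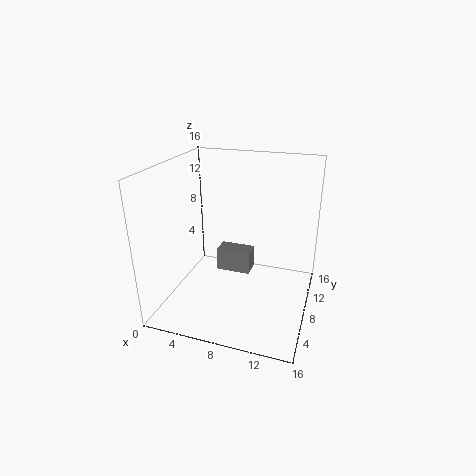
x = 3.5, y = 12.5, z = 0.5, w = 4.5, h = 3, c = 'gray'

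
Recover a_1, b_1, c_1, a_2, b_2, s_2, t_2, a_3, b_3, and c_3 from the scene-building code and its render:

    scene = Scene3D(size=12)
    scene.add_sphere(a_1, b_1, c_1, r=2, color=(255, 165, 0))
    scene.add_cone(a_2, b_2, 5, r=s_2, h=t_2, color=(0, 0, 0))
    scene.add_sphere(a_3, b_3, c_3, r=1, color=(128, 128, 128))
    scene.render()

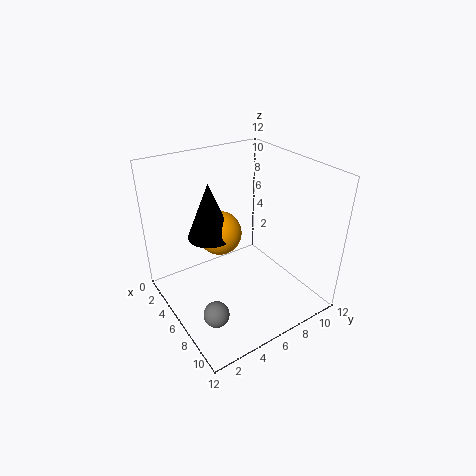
a_1 = 3
b_1 = 6
c_1 = 5
a_2 = 3
b_2 = 5
s_2 = 2
t_2 = 5
a_3 = 9
b_3 = 2
c_3 = 2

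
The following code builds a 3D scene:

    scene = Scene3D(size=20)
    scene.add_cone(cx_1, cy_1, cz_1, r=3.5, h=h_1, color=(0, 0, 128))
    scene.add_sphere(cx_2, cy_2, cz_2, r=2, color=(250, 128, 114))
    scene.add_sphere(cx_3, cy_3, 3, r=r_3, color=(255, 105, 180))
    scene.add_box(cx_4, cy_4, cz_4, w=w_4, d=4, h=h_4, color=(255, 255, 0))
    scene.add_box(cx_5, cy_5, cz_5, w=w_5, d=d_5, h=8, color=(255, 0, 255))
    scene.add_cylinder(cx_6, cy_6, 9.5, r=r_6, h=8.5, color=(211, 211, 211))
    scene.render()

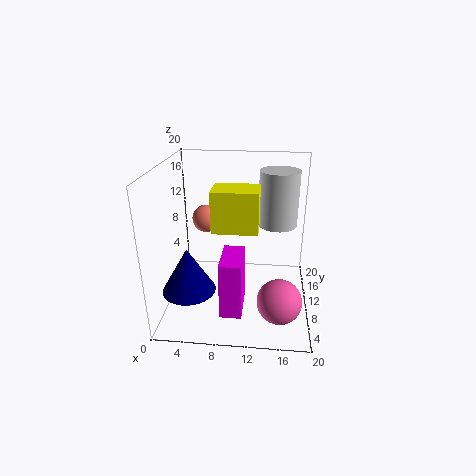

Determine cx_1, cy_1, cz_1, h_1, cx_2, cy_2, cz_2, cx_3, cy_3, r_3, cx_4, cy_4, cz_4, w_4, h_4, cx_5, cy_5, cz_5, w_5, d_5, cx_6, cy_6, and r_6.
cx_1 = 4; cy_1 = 5; cz_1 = 4.5; h_1 = 6; cx_2 = 5; cy_2 = 13; cz_2 = 11.5; cx_3 = 16; cy_3 = 5.5; r_3 = 3; cx_4 = 7.5; cy_4 = 3.5; cz_4 = 13.5; w_4 = 5.5; h_4 = 5; cx_5 = 8; cy_5 = 4.5; cz_5 = 0.5; w_5 = 3; d_5 = 6; cx_6 = 15.5; cy_6 = 16.5; r_6 = 3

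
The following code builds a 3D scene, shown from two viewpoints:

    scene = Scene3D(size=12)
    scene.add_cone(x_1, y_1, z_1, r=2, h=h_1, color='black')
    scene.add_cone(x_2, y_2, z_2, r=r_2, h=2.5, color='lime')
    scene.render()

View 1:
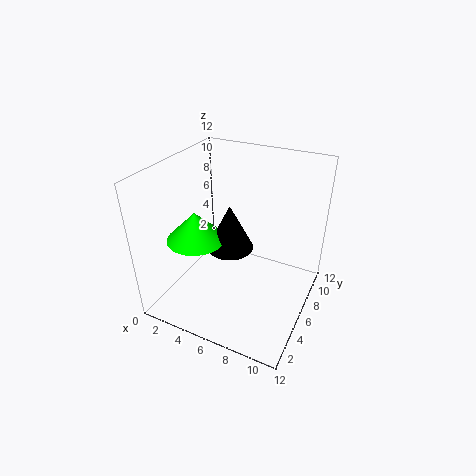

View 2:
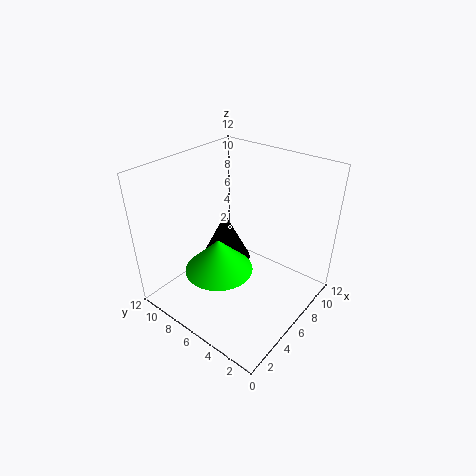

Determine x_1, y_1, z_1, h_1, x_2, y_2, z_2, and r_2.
x_1 = 5
y_1 = 6.5
z_1 = 4.5
h_1 = 4
x_2 = 2.5
y_2 = 5
z_2 = 5.5
r_2 = 2.5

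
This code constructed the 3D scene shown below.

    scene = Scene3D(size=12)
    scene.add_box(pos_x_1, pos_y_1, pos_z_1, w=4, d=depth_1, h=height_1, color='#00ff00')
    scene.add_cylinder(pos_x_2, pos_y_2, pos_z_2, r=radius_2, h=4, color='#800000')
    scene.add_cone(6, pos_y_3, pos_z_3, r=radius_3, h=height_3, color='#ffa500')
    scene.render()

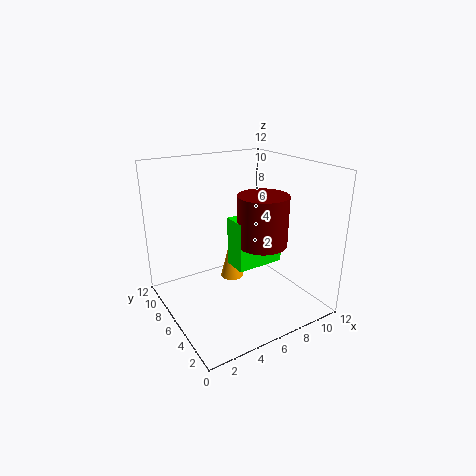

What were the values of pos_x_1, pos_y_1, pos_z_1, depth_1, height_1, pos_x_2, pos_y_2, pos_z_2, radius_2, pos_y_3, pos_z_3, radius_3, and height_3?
pos_x_1 = 5, pos_y_1 = 4, pos_z_1 = 4, depth_1 = 2, height_1 = 4, pos_x_2 = 7, pos_y_2 = 4, pos_z_2 = 6, radius_2 = 2, pos_y_3 = 7, pos_z_3 = 2, radius_3 = 1, height_3 = 4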